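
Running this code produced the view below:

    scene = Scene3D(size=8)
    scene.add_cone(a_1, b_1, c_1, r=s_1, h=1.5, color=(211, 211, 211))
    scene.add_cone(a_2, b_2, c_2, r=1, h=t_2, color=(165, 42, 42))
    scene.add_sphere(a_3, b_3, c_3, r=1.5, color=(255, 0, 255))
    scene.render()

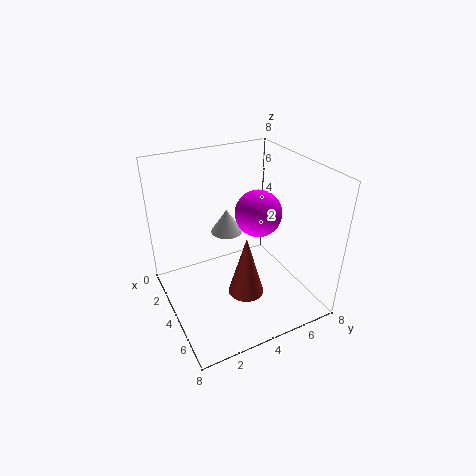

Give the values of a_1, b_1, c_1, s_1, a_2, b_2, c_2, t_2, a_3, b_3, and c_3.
a_1 = 1.5
b_1 = 4.5
c_1 = 3
s_1 = 1
a_2 = 5
b_2 = 4
c_2 = 1
t_2 = 3.5
a_3 = 2
b_3 = 6.5
c_3 = 4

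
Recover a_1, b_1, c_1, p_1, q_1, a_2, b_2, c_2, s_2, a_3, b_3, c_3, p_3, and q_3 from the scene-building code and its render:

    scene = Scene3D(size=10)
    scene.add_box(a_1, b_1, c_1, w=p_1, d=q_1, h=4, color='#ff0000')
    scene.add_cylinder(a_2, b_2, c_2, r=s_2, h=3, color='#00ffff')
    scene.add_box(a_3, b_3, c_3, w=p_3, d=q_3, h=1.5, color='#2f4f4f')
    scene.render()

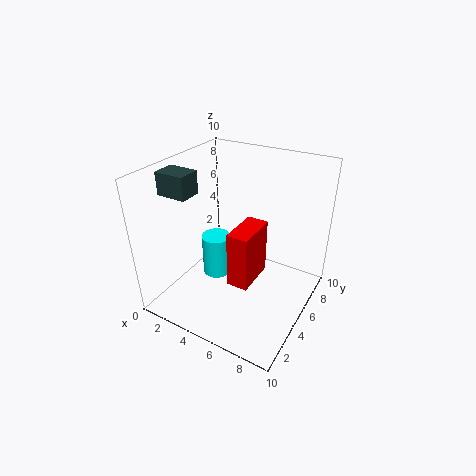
a_1 = 5
b_1 = 3.5
c_1 = 2
p_1 = 1.5
q_1 = 3
a_2 = 3.5
b_2 = 4.5
c_2 = 2
s_2 = 1
a_3 = 1
b_3 = 2
c_3 = 8.5
p_3 = 2
q_3 = 1.5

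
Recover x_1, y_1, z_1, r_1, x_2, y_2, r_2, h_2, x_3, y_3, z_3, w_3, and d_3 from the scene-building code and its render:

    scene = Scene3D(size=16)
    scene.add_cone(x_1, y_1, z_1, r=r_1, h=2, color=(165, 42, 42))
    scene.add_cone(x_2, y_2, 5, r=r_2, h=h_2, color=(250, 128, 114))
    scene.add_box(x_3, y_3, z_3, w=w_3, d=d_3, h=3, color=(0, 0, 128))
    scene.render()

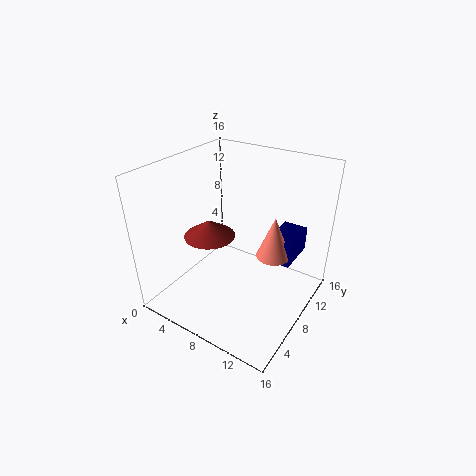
x_1 = 4
y_1 = 8
z_1 = 7
r_1 = 3
x_2 = 11
y_2 = 11
r_2 = 2
h_2 = 5
x_3 = 10
y_3 = 11
z_3 = 4
w_3 = 3
d_3 = 5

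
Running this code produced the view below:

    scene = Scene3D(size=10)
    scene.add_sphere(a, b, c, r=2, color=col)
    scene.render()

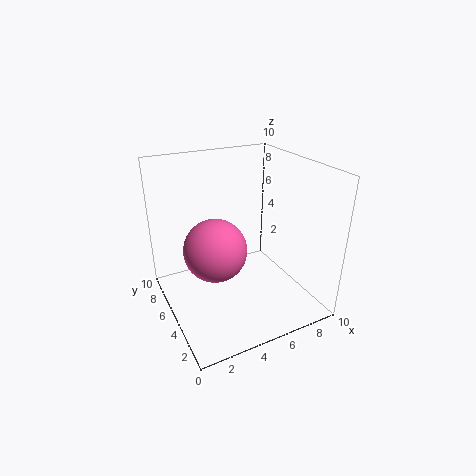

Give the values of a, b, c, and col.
a = 2.75, b = 3.75, c = 5.25, col = 'hotpink'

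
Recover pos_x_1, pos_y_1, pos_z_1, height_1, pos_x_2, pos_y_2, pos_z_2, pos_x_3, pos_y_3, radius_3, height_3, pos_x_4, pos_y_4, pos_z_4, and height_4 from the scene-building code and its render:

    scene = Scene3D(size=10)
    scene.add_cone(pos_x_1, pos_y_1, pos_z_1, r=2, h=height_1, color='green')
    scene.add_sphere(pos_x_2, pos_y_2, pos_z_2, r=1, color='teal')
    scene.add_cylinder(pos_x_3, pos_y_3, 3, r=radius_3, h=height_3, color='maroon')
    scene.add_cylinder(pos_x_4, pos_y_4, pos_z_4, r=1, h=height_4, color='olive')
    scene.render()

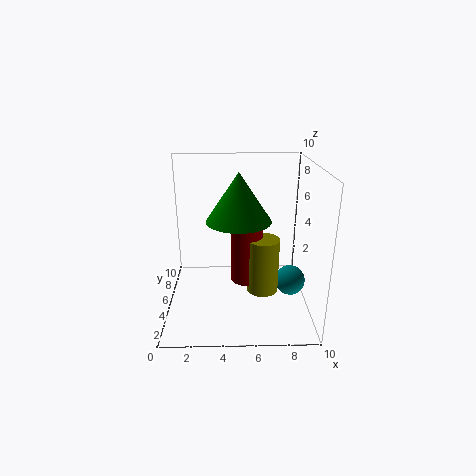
pos_x_1 = 5
pos_y_1 = 3
pos_z_1 = 7
height_1 = 3
pos_x_2 = 8.5
pos_y_2 = 3.5
pos_z_2 = 2.5
pos_x_3 = 5.5
pos_y_3 = 3
radius_3 = 1
height_3 = 4.5
pos_x_4 = 6.5
pos_y_4 = 2.5
pos_z_4 = 2.5
height_4 = 3.5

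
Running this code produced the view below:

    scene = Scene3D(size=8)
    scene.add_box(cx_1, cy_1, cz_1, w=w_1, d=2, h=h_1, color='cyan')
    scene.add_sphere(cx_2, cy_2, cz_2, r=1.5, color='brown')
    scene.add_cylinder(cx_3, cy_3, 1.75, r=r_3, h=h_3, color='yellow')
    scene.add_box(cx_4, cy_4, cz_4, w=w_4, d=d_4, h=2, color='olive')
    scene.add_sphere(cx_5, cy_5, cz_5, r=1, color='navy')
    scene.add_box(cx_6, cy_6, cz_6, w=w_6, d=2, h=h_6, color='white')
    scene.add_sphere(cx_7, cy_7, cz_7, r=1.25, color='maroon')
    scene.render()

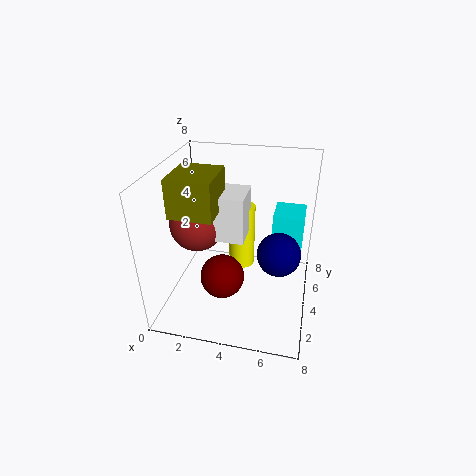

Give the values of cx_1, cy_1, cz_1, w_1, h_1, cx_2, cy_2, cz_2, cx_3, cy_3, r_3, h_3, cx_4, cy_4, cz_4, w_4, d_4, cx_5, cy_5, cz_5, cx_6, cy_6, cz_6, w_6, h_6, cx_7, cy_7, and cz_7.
cx_1 = 5.75, cy_1 = 5, cz_1 = 3, w_1 = 1.75, h_1 = 2, cx_2 = 1.75, cy_2 = 3.75, cz_2 = 4.75, cx_3 = 4, cy_3 = 5, r_3 = 0.75, h_3 = 3.75, cx_4 = 1, cy_4 = 1.75, cz_4 = 6, w_4 = 2.25, d_4 = 2.5, cx_5 = 6.5, cy_5 = 1.5, cz_5 = 5, cx_6 = 2.75, cy_6 = 3, cz_6 = 4.25, w_6 = 1.75, h_6 = 2.5, cx_7 = 3.25, cy_7 = 3.25, cz_7 = 1.75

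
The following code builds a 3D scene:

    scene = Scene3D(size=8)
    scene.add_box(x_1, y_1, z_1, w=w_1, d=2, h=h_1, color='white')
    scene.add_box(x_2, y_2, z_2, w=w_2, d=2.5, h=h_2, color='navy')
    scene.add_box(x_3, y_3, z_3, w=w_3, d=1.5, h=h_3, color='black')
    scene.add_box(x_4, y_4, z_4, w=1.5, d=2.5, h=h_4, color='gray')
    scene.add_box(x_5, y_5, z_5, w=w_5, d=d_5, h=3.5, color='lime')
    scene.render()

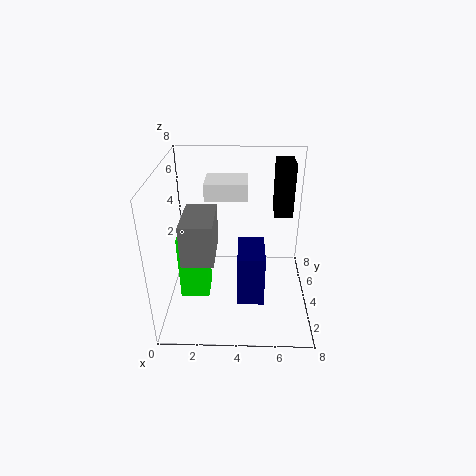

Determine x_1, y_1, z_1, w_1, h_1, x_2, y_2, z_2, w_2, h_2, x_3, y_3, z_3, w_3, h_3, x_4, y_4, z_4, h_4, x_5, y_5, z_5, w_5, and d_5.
x_1 = 2; y_1 = 5.5; z_1 = 5.5; w_1 = 2.5; h_1 = 1; x_2 = 4; y_2 = 2.5; z_2 = 0.5; w_2 = 1.5; h_2 = 3; x_3 = 6; y_3 = 4.5; z_3 = 5; w_3 = 1; h_3 = 3; x_4 = 1.5; y_4 = 0.5; z_4 = 4.5; h_4 = 2; x_5 = 1; y_5 = 2; z_5 = 1.5; w_5 = 1.5; d_5 = 1.5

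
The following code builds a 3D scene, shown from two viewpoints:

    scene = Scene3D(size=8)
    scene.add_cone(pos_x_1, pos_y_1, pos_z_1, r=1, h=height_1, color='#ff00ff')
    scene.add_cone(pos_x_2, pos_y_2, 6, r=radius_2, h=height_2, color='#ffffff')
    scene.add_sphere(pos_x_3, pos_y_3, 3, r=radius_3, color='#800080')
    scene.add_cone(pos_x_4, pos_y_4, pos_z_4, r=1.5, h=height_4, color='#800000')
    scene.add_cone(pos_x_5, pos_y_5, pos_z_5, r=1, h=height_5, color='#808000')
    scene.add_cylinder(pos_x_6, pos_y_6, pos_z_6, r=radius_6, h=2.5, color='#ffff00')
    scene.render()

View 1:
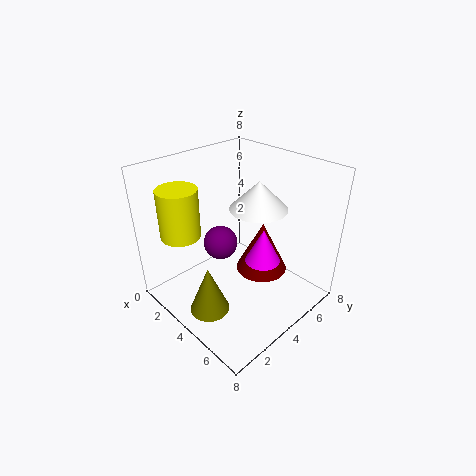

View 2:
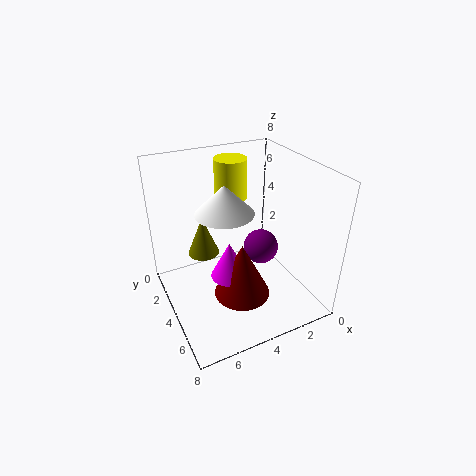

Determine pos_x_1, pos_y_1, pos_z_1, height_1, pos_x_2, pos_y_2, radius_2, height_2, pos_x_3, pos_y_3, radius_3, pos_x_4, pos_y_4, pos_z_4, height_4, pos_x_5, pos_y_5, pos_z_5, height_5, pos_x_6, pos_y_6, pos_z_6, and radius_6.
pos_x_1 = 5; pos_y_1 = 5; pos_z_1 = 2.5; height_1 = 2; pos_x_2 = 5; pos_y_2 = 4.5; radius_2 = 1.5; height_2 = 1.5; pos_x_3 = 2.5; pos_y_3 = 4; radius_3 = 1; pos_x_4 = 4.5; pos_y_4 = 5.5; pos_z_4 = 1.5; height_4 = 3; pos_x_5 = 5; pos_y_5 = 1; pos_z_5 = 1.5; height_5 = 2.5; pos_x_6 = 3; pos_y_6 = 1; pos_z_6 = 5; radius_6 = 1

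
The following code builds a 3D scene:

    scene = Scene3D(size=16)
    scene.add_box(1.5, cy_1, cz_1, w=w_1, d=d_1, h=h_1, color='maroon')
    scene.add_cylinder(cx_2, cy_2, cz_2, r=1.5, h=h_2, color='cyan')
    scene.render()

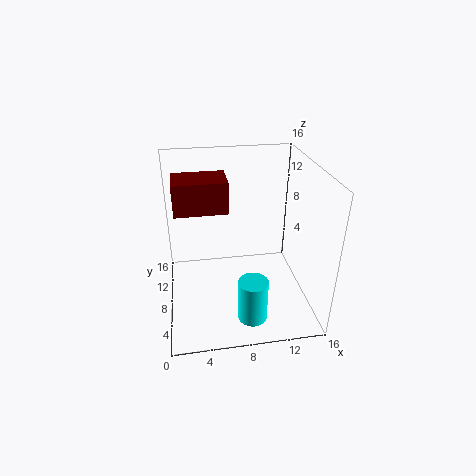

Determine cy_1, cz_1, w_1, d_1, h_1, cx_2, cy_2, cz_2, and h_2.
cy_1 = 4
cz_1 = 13
w_1 = 5
d_1 = 3.5
h_1 = 3
cx_2 = 8.5
cy_2 = 2
cz_2 = 2
h_2 = 4.5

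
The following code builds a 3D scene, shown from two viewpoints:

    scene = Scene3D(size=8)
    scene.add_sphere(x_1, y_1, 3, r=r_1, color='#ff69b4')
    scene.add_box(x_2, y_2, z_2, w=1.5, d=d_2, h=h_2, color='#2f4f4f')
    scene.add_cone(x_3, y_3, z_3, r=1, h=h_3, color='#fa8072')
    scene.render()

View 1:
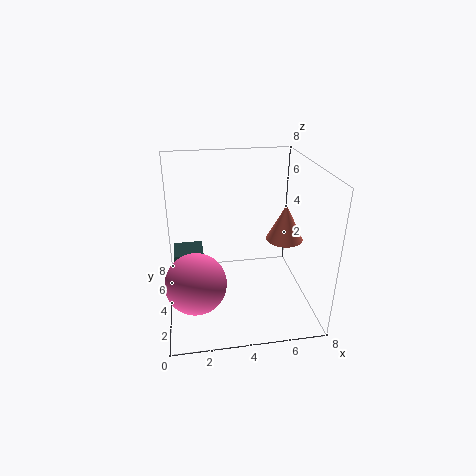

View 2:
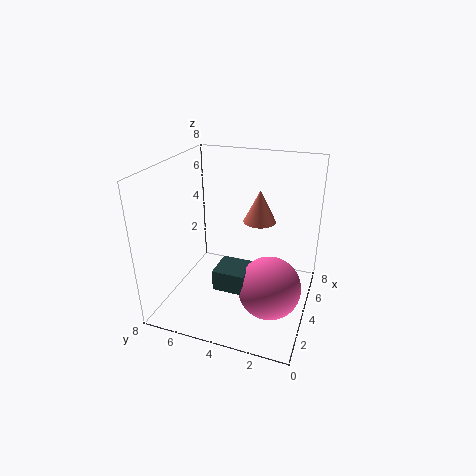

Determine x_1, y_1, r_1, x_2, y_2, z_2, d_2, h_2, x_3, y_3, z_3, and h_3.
x_1 = 1.5; y_1 = 1.5; r_1 = 1.5; x_2 = 0.5; y_2 = 2.5; z_2 = 3; d_2 = 1.5; h_2 = 1; x_3 = 6.5; y_3 = 3.5; z_3 = 4; h_3 = 2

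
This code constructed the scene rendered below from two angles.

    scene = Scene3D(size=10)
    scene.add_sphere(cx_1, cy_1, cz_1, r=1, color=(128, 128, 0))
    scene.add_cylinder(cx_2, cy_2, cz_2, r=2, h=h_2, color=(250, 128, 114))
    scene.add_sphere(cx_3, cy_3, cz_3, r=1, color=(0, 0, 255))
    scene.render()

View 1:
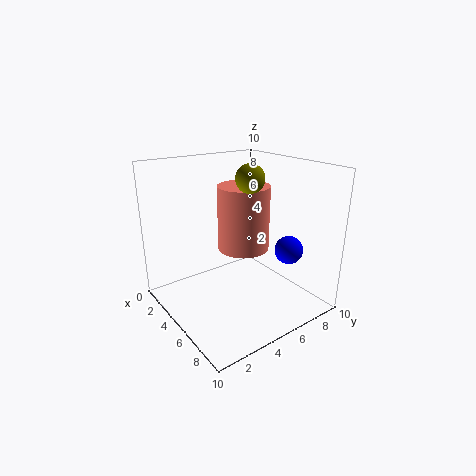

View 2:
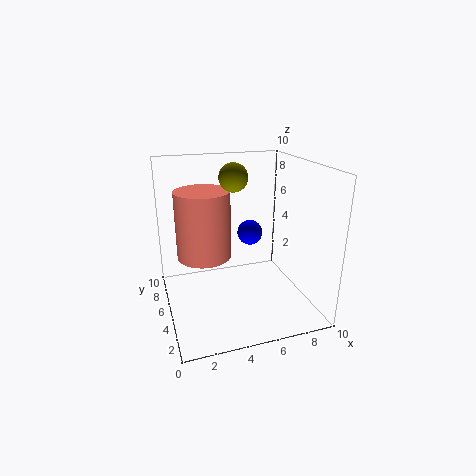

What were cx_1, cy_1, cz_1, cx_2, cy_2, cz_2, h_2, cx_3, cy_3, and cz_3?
cx_1 = 5; cy_1 = 6; cz_1 = 9; cx_2 = 3; cy_2 = 7; cz_2 = 3; h_2 = 5; cx_3 = 7; cy_3 = 8; cz_3 = 4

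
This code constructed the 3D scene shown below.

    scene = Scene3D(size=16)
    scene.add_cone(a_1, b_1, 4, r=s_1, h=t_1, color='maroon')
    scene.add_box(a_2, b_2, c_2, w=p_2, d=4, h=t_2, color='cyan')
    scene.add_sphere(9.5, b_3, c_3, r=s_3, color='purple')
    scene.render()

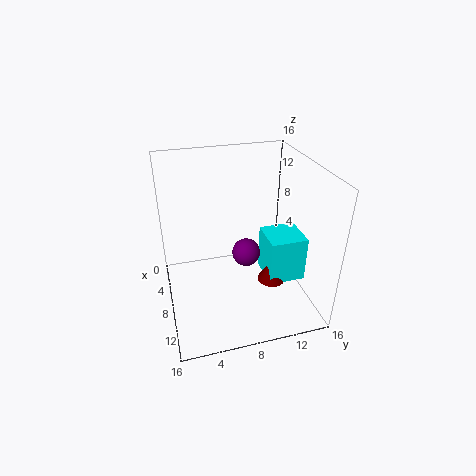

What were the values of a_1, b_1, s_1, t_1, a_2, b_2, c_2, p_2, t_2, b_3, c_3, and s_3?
a_1 = 11
b_1 = 11
s_1 = 1.5
t_1 = 2.5
a_2 = 8
b_2 = 10.5
c_2 = 4
p_2 = 4
t_2 = 5
b_3 = 8.5
c_3 = 7
s_3 = 1.5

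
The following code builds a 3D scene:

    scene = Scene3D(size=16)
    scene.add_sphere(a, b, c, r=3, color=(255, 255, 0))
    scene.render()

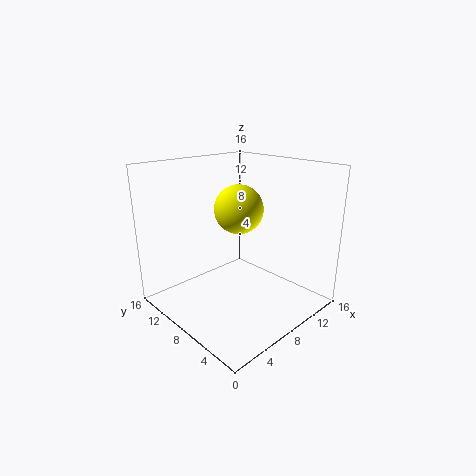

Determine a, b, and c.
a = 11; b = 11; c = 10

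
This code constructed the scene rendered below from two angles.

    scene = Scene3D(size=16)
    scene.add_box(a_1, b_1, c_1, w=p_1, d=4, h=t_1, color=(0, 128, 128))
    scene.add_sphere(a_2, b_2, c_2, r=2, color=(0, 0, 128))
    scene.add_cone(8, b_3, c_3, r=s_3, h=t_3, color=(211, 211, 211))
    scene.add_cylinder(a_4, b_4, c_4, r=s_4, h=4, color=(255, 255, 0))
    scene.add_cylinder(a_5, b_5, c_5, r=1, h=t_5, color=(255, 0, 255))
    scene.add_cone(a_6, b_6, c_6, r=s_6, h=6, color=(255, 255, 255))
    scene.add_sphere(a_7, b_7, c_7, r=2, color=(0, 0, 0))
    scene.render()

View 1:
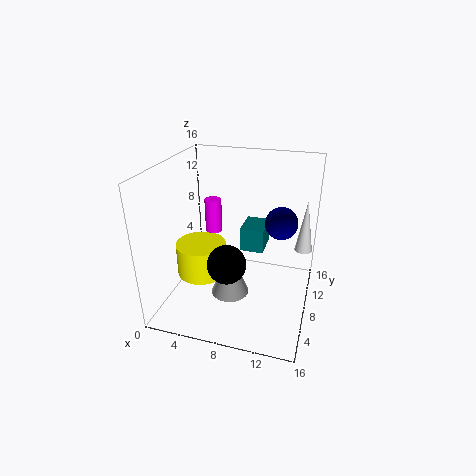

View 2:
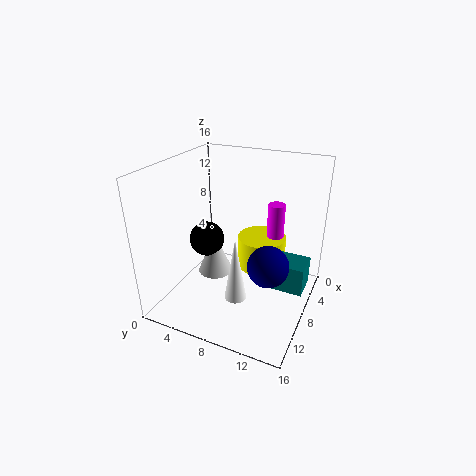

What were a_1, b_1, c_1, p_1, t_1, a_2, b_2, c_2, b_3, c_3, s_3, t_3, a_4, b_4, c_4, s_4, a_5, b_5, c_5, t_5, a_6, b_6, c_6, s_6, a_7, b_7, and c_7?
a_1 = 7, b_1 = 12, c_1 = 4, p_1 = 3, t_1 = 3, a_2 = 12, b_2 = 13, c_2 = 8, b_3 = 5, c_3 = 3, s_3 = 2, t_3 = 5, a_4 = 3, b_4 = 9, c_4 = 2, s_4 = 3, a_5 = 4, b_5 = 11, c_5 = 7, t_5 = 4, a_6 = 15, b_6 = 11, c_6 = 6, s_6 = 1, a_7 = 8, b_7 = 4, c_7 = 7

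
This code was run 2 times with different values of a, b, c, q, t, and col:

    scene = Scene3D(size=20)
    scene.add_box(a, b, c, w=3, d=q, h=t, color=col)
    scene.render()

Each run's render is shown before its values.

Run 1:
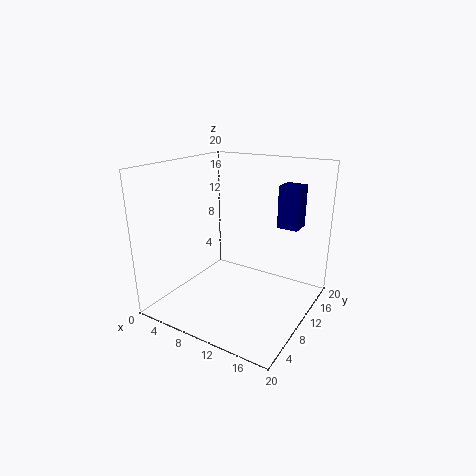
a = 14, b = 14, c = 11, q = 3, t = 6, col = 'navy'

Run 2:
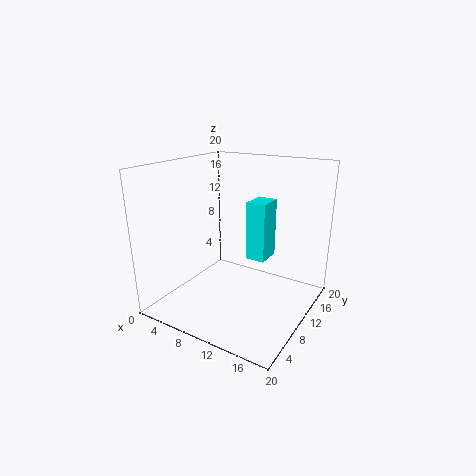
a = 9, b = 14, c = 5, q = 4, t = 9, col = 'cyan'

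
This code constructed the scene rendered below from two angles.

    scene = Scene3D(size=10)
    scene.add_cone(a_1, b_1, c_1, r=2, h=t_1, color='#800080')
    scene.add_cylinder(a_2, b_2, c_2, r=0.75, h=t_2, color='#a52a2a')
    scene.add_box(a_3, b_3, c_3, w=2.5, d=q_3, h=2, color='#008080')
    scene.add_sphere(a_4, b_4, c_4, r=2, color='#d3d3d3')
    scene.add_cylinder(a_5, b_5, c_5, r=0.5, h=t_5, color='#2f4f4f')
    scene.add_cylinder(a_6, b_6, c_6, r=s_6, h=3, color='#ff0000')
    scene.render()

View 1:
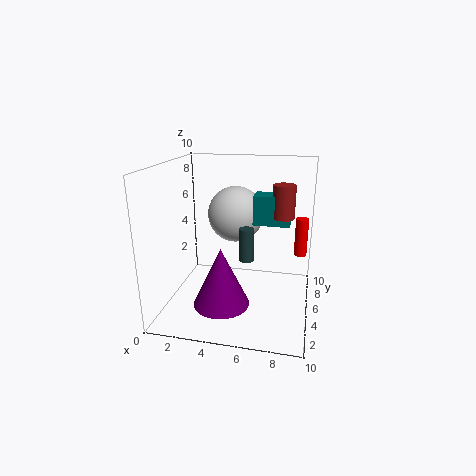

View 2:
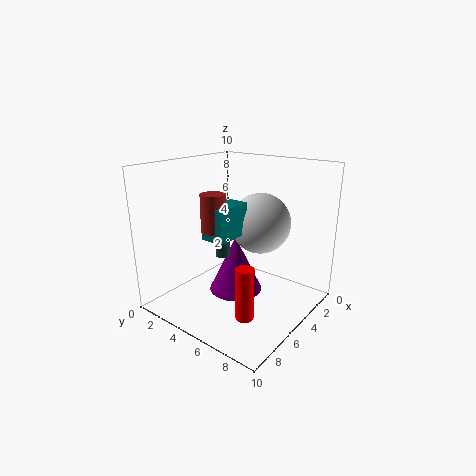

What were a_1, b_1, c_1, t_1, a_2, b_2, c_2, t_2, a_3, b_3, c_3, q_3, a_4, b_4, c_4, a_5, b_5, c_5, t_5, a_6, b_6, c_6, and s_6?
a_1 = 4; b_1 = 4; c_1 = 0.25; t_1 = 4.25; a_2 = 8; b_2 = 5.5; c_2 = 6.5; t_2 = 2.25; a_3 = 6; b_3 = 5; c_3 = 6; q_3 = 1.5; a_4 = 4.5; b_4 = 6.5; c_4 = 6.25; a_5 = 5.75; b_5 = 4.25; c_5 = 3.75; t_5 = 2.25; a_6 = 9.25; b_6 = 8.75; c_6 = 2.5; s_6 = 0.5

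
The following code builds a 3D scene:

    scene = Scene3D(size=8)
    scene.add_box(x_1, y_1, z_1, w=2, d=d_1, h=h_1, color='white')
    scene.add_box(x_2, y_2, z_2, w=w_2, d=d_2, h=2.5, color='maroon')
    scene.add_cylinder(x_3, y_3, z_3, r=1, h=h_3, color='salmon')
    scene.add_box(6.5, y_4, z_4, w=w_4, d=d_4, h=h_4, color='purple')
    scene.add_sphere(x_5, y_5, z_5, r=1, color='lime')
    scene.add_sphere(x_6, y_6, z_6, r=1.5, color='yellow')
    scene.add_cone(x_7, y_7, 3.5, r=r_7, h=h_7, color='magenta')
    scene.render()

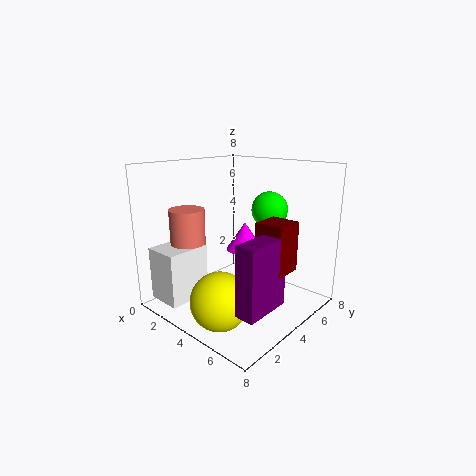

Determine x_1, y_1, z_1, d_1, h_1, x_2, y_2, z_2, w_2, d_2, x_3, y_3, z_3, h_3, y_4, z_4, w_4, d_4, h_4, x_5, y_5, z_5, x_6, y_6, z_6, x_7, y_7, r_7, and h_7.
x_1 = 0.5; y_1 = 0.5; z_1 = 0.5; d_1 = 2.5; h_1 = 3; x_2 = 6; y_2 = 3; z_2 = 3; w_2 = 1.5; d_2 = 1.5; x_3 = 1.5; y_3 = 2.5; z_3 = 3; h_3 = 2.5; y_4 = 1; z_4 = 1.5; w_4 = 1; d_4 = 2.5; h_4 = 3.5; x_5 = 5; y_5 = 5.5; z_5 = 5.5; x_6 = 5; y_6 = 1.5; z_6 = 1.5; x_7 = 4.5; y_7 = 4; r_7 = 1; h_7 = 1.5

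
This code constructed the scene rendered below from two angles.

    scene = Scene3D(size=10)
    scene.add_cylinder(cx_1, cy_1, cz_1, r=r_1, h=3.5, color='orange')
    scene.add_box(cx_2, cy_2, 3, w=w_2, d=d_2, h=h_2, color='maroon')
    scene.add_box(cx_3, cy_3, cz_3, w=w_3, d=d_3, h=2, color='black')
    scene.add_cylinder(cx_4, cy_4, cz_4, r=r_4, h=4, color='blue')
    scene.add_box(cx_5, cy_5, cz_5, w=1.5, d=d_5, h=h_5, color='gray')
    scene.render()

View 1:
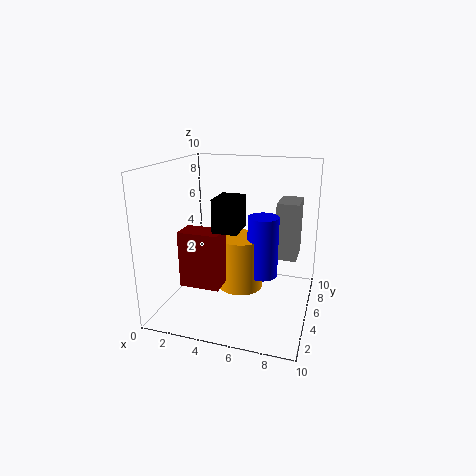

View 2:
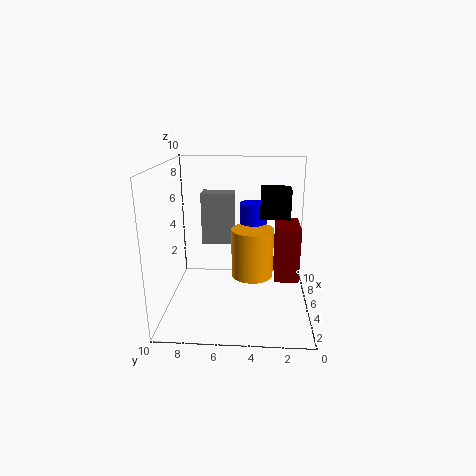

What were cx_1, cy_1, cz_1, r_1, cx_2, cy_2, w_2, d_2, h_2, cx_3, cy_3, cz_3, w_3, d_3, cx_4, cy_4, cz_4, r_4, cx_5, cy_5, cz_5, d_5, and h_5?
cx_1 = 5.5, cy_1 = 4, cz_1 = 2, r_1 = 1.5, cx_2 = 2.5, cy_2 = 1, w_2 = 2.5, d_2 = 1.5, h_2 = 3.5, cx_3 = 4.5, cy_3 = 1.5, cz_3 = 6.5, w_3 = 1.5, d_3 = 2, cx_4 = 7, cy_4 = 4, cz_4 = 3, r_4 = 1, cx_5 = 7.5, cy_5 = 5.5, cz_5 = 3.5, d_5 = 2.5, h_5 = 4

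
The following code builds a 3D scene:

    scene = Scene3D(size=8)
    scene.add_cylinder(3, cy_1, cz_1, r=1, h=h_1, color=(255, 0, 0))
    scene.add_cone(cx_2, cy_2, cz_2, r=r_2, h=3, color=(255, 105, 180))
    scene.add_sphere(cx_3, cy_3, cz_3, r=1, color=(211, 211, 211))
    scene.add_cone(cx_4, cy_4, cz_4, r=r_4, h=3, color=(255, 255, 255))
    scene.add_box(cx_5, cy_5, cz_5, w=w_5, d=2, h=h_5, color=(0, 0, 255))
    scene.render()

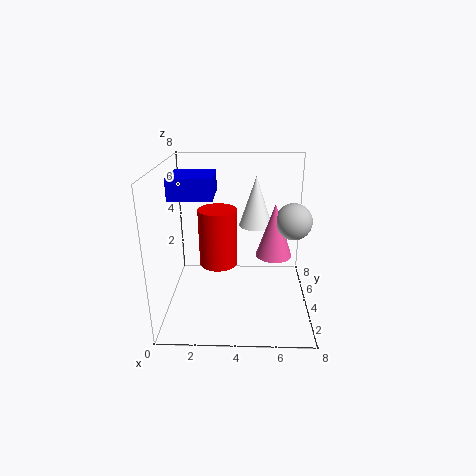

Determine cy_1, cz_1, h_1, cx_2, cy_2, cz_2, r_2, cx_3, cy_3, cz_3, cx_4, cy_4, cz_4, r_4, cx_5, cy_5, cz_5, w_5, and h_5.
cy_1 = 3; cz_1 = 3; h_1 = 3; cx_2 = 6; cy_2 = 4; cz_2 = 3; r_2 = 1; cx_3 = 7; cy_3 = 4; cz_3 = 5; cx_4 = 5; cy_4 = 6; cz_4 = 4; r_4 = 1; cx_5 = 1; cy_5 = 1; cz_5 = 7; w_5 = 2; h_5 = 1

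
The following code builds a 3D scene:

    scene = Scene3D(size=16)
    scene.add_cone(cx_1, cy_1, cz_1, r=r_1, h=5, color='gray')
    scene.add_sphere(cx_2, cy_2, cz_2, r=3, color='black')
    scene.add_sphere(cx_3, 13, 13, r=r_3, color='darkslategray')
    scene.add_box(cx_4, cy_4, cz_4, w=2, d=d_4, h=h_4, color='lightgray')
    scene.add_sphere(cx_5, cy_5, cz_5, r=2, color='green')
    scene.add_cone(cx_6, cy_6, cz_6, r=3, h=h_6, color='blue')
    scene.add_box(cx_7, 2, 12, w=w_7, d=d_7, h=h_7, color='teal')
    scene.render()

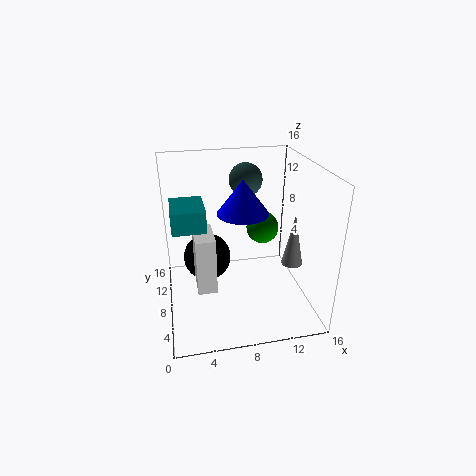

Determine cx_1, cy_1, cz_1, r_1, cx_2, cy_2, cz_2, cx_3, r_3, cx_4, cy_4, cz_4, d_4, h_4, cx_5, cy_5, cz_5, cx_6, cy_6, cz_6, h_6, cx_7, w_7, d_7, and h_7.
cx_1 = 12, cy_1 = 2, cz_1 = 8, r_1 = 1, cx_2 = 5, cy_2 = 13, cz_2 = 3, cx_3 = 10, r_3 = 2, cx_4 = 3, cy_4 = 4, cz_4 = 4, d_4 = 4, h_4 = 6, cx_5 = 12, cy_5 = 12, cz_5 = 7, cx_6 = 9, cy_6 = 10, cz_6 = 10, h_6 = 4, cx_7 = 1, w_7 = 3, d_7 = 4, h_7 = 2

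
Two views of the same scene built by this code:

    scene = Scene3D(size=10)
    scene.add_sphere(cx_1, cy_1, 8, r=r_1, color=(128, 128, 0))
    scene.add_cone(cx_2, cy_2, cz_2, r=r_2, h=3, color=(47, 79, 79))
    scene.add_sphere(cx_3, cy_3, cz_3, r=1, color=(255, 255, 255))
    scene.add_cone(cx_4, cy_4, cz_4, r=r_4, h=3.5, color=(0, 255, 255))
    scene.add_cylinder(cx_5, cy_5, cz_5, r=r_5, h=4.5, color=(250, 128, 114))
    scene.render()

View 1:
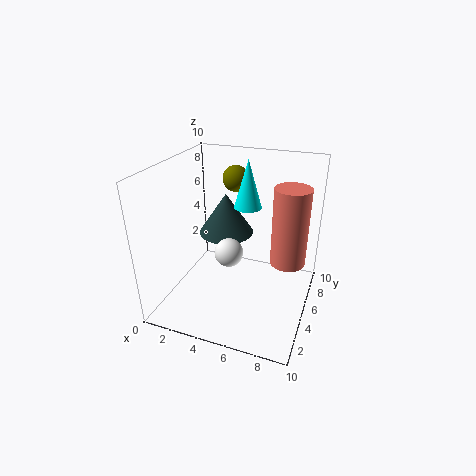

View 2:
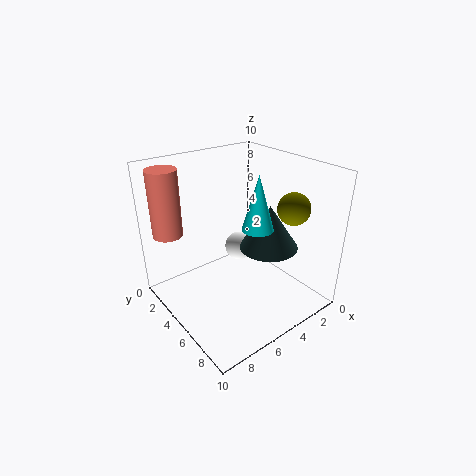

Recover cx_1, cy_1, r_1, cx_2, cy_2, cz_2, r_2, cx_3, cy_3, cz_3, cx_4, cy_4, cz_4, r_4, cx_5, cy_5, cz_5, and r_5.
cx_1 = 3.5, cy_1 = 8.5, r_1 = 1, cx_2 = 3.5, cy_2 = 6.5, cz_2 = 4.5, r_2 = 2, cx_3 = 4.5, cy_3 = 4.5, cz_3 = 4, cx_4 = 5, cy_4 = 7, cz_4 = 6.5, r_4 = 1, cx_5 = 9, cy_5 = 2.5, cz_5 = 5.5, r_5 = 1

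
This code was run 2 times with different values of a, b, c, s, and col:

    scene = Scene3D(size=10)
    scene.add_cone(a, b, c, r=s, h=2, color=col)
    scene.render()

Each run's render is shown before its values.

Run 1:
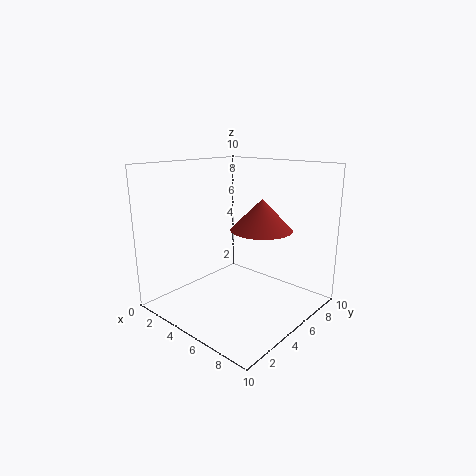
a = 7
b = 5
c = 6
s = 2
col = 'brown'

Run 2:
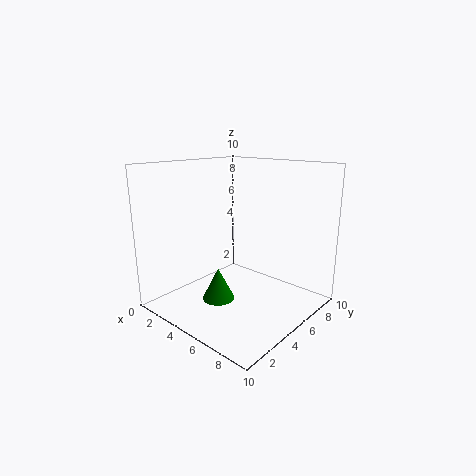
a = 6
b = 2
c = 2
s = 1
col = 'green'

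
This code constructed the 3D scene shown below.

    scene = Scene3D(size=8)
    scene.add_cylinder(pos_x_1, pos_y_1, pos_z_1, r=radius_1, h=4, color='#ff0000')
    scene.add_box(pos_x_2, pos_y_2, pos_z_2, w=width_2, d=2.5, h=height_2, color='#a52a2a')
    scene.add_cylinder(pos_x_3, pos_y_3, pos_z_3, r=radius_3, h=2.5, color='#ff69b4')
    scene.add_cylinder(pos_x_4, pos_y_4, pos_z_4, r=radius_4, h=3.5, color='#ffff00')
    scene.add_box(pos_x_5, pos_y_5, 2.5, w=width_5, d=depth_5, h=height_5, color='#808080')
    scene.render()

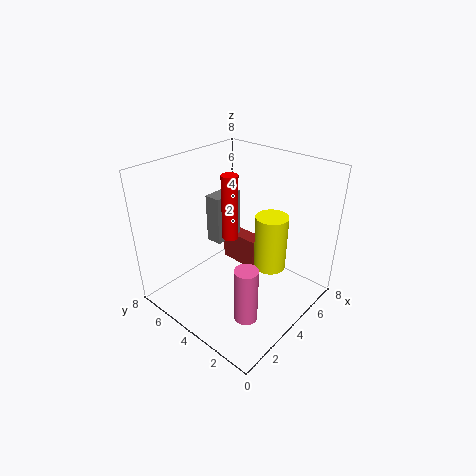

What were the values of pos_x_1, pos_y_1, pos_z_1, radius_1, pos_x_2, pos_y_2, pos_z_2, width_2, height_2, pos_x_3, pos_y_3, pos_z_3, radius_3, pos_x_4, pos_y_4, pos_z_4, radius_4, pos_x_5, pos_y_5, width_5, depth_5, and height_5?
pos_x_1 = 5; pos_y_1 = 5.5; pos_z_1 = 3; radius_1 = 0.5; pos_x_2 = 6; pos_y_2 = 4.5; pos_z_2 = 0.5; width_2 = 1; height_2 = 2; pos_x_3 = 0.5; pos_y_3 = 0.5; pos_z_3 = 3; radius_3 = 0.5; pos_x_4 = 6.5; pos_y_4 = 3.5; pos_z_4 = 1; radius_4 = 1; pos_x_5 = 4.5; pos_y_5 = 6; width_5 = 2; depth_5 = 1; height_5 = 3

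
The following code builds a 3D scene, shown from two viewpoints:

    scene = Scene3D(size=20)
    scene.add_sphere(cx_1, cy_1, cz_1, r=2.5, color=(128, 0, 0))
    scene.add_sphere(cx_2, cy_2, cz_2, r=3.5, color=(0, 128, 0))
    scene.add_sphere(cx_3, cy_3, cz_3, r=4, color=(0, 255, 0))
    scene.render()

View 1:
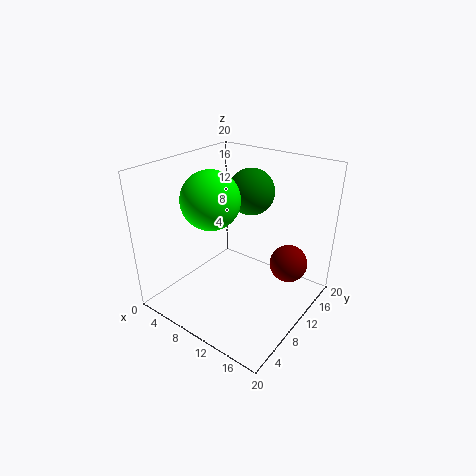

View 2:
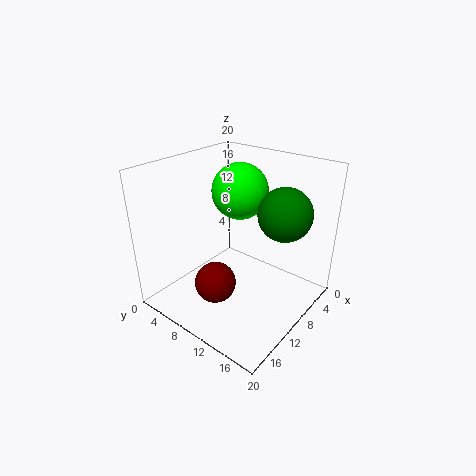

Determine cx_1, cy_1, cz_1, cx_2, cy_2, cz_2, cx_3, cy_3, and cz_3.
cx_1 = 17; cy_1 = 12; cz_1 = 7.5; cx_2 = 8; cy_2 = 16; cz_2 = 14.5; cx_3 = 7; cy_3 = 8; cz_3 = 15.5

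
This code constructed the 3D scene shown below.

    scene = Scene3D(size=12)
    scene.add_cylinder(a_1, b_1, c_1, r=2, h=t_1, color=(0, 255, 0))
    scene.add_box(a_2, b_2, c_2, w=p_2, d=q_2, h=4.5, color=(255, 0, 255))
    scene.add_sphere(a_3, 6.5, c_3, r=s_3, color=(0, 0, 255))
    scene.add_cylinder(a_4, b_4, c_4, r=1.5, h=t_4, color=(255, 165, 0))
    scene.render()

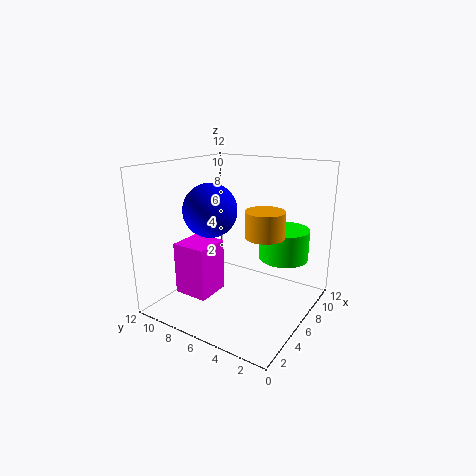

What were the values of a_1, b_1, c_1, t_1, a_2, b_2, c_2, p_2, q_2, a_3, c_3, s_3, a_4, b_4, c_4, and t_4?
a_1 = 7.5
b_1 = 2.5
c_1 = 4.5
t_1 = 2.5
a_2 = 3
b_2 = 7.5
c_2 = 1
p_2 = 3
q_2 = 3
a_3 = 3
c_3 = 9
s_3 = 2
a_4 = 5
b_4 = 3
c_4 = 7
t_4 = 2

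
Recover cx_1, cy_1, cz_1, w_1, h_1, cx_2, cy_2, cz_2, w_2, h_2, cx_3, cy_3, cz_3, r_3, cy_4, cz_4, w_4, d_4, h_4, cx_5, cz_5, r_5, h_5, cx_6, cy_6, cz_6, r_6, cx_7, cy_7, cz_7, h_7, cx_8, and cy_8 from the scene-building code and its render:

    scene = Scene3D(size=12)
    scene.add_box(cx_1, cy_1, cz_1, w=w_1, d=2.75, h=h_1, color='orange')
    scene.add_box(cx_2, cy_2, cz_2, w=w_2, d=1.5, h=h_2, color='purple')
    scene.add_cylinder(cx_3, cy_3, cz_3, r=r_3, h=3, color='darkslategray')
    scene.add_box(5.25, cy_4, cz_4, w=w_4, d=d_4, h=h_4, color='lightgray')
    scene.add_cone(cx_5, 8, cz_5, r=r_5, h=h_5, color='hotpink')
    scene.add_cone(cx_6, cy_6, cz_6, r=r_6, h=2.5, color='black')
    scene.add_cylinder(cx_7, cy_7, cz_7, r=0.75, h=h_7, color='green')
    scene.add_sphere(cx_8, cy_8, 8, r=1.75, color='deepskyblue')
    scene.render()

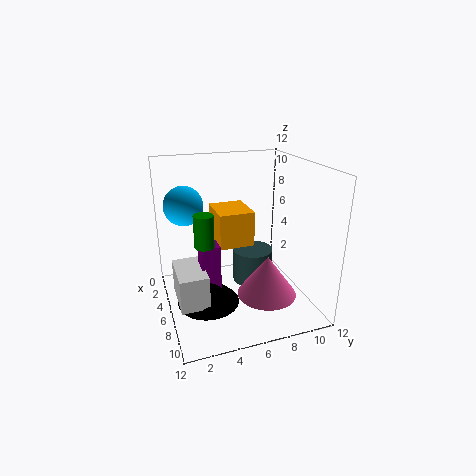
cx_1 = 4.5
cy_1 = 4
cz_1 = 6
w_1 = 3.25
h_1 = 2.75
cx_2 = 6.25
cy_2 = 2.5
cz_2 = 1
w_2 = 1.5
h_2 = 5.25
cx_3 = 5
cy_3 = 7.75
cz_3 = 1.25
r_3 = 1.75
cy_4 = 0.5
cz_4 = 1.75
w_4 = 3.75
d_4 = 2.25
h_4 = 2.75
cx_5 = 7.75
cz_5 = 1.25
r_5 = 2.5
h_5 = 3.5
cx_6 = 7.25
cy_6 = 3
cz_6 = 1.25
r_6 = 2.5
cx_7 = 7.75
cy_7 = 2.75
cz_7 = 6.5
h_7 = 2.5
cx_8 = 2.25
cy_8 = 2.25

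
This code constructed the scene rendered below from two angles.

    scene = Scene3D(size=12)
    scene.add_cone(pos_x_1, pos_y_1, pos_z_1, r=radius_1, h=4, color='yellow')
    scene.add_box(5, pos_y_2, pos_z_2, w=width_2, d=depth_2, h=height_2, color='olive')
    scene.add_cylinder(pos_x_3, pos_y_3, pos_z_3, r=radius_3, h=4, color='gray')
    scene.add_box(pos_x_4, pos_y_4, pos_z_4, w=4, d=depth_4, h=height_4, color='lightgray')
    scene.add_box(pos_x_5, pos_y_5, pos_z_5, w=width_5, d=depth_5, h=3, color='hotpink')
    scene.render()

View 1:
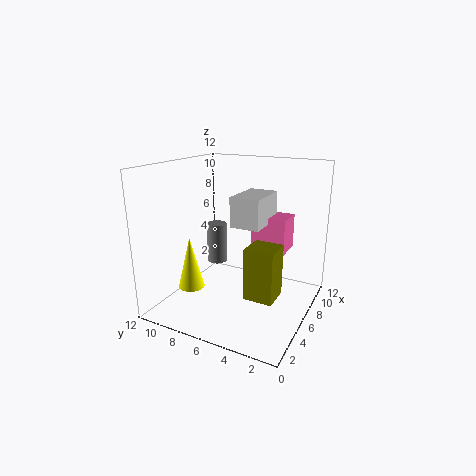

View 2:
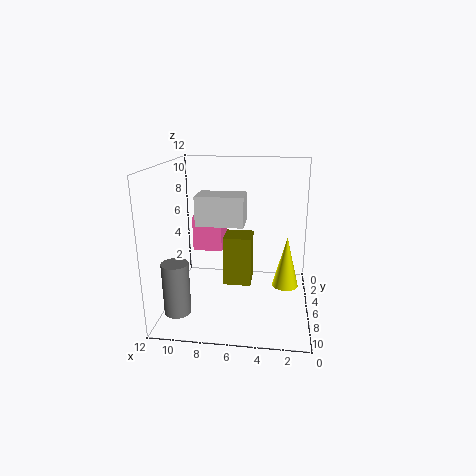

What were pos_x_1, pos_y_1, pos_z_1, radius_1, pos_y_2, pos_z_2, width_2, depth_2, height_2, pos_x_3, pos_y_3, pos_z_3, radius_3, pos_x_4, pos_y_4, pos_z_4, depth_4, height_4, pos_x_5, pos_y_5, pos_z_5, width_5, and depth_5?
pos_x_1 = 2, pos_y_1 = 8, pos_z_1 = 3, radius_1 = 1, pos_y_2 = 2.5, pos_z_2 = 1, width_2 = 2.5, depth_2 = 2.5, height_2 = 4.5, pos_x_3 = 10, pos_y_3 = 10.5, pos_z_3 = 1.5, radius_3 = 1, pos_x_4 = 5.5, pos_y_4 = 4, pos_z_4 = 7, depth_4 = 2.5, height_4 = 2.5, pos_x_5 = 7.5, pos_y_5 = 2.5, pos_z_5 = 4.5, width_5 = 2.5, depth_5 = 3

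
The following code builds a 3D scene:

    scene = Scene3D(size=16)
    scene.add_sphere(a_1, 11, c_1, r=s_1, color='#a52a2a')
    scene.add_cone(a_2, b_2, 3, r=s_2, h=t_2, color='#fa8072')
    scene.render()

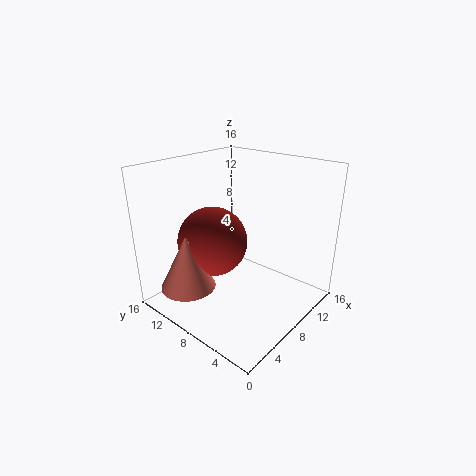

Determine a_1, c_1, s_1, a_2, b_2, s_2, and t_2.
a_1 = 7, c_1 = 7, s_1 = 4, a_2 = 3, b_2 = 11, s_2 = 3, t_2 = 6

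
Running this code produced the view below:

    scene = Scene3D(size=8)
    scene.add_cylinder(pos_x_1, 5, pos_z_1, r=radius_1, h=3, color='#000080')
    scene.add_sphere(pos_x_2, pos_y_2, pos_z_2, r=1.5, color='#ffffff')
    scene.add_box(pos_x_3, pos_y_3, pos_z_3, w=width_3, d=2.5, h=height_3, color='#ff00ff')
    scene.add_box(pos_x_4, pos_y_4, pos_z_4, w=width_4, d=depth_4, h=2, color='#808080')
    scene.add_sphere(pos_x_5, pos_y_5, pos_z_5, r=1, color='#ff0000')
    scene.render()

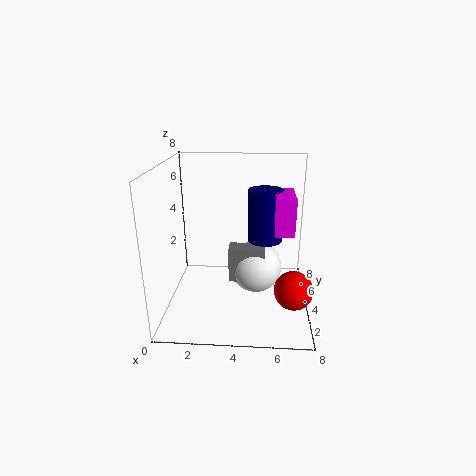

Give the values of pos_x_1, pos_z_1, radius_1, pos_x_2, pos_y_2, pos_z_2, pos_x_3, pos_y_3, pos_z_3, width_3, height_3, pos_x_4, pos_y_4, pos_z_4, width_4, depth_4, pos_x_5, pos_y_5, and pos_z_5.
pos_x_1 = 5.5
pos_z_1 = 3.5
radius_1 = 1
pos_x_2 = 5
pos_y_2 = 4.5
pos_z_2 = 2
pos_x_3 = 6
pos_y_3 = 3
pos_z_3 = 4.5
width_3 = 1
height_3 = 2
pos_x_4 = 3.5
pos_y_4 = 3.5
pos_z_4 = 1.5
width_4 = 2
depth_4 = 1
pos_x_5 = 7
pos_y_5 = 2
pos_z_5 = 2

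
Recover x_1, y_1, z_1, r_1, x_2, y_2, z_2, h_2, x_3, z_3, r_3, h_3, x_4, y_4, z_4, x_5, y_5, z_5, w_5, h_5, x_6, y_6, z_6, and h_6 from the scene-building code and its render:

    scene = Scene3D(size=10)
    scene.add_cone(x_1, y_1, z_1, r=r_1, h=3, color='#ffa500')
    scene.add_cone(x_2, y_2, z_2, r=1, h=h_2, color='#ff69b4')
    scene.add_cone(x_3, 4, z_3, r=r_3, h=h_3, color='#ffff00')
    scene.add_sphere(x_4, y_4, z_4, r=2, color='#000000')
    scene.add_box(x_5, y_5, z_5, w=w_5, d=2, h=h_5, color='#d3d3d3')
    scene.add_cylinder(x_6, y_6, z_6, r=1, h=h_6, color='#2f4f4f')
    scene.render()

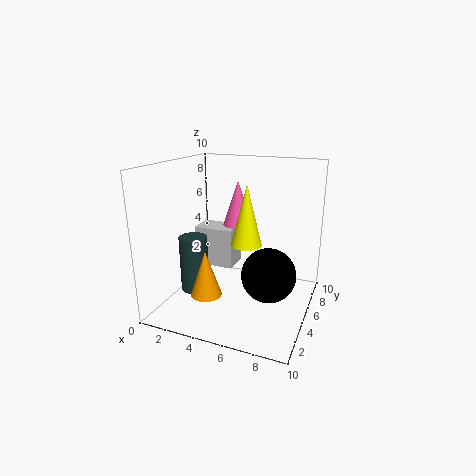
x_1 = 4
y_1 = 2
z_1 = 2
r_1 = 1
x_2 = 5
y_2 = 5
z_2 = 6
h_2 = 3
x_3 = 6
z_3 = 5
r_3 = 1
h_3 = 4
x_4 = 7
y_4 = 6
z_4 = 2
x_5 = 1
y_5 = 6
z_5 = 2
w_5 = 3
h_5 = 3
x_6 = 2
y_6 = 4
z_6 = 1
h_6 = 4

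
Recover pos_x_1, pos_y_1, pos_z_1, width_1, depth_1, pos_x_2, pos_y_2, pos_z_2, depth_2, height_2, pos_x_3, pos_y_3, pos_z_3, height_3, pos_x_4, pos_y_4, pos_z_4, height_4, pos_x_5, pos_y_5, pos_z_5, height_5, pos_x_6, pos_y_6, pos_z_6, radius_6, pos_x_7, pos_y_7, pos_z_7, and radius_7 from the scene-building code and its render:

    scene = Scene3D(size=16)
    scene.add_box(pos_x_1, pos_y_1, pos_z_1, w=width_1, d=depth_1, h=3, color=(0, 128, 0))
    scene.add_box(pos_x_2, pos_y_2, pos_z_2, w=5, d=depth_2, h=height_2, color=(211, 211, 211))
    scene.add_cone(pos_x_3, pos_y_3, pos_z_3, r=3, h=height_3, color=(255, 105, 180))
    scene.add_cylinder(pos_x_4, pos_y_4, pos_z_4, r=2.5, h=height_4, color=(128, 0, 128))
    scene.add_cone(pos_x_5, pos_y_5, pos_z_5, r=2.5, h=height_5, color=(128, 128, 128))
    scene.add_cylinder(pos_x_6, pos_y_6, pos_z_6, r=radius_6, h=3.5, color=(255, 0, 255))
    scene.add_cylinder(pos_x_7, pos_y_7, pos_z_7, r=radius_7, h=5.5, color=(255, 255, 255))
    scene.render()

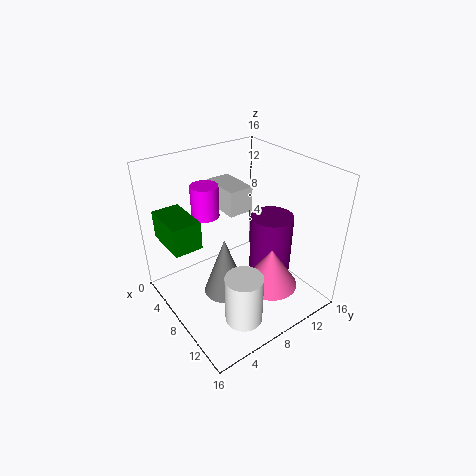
pos_x_1 = 3
pos_y_1 = 0.5
pos_z_1 = 8.5
width_1 = 5
depth_1 = 3
pos_x_2 = 1
pos_y_2 = 8.5
pos_z_2 = 9.5
depth_2 = 3
height_2 = 3
pos_x_3 = 11.5
pos_y_3 = 10
pos_z_3 = 3
height_3 = 4.5
pos_x_4 = 8.5
pos_y_4 = 12.5
pos_z_4 = 2.5
height_4 = 7
pos_x_5 = 7.5
pos_y_5 = 6.5
pos_z_5 = 1
height_5 = 7
pos_x_6 = 5.5
pos_y_6 = 5.5
pos_z_6 = 10.5
radius_6 = 1.5
pos_x_7 = 12.5
pos_y_7 = 5.5
pos_z_7 = 1
radius_7 = 2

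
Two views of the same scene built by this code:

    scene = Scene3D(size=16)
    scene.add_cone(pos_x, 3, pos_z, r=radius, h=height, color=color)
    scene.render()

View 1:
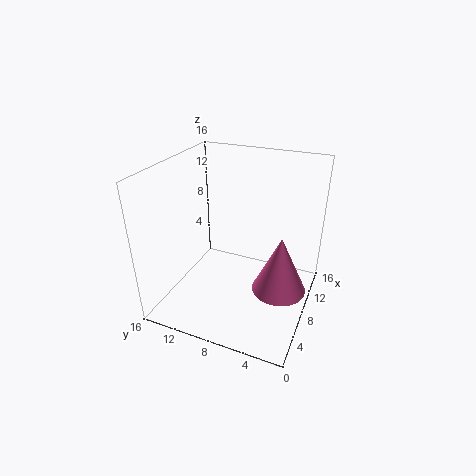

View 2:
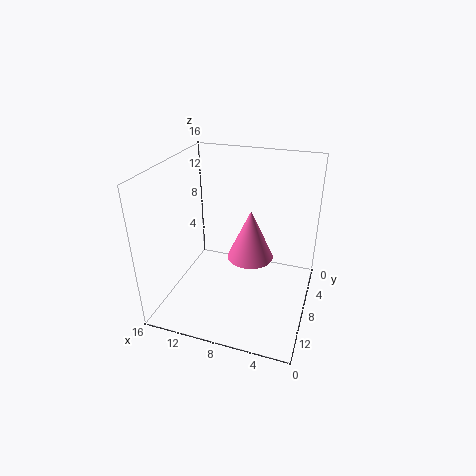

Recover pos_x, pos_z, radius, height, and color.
pos_x = 8, pos_z = 2.5, radius = 3, height = 6.5, color = 'hotpink'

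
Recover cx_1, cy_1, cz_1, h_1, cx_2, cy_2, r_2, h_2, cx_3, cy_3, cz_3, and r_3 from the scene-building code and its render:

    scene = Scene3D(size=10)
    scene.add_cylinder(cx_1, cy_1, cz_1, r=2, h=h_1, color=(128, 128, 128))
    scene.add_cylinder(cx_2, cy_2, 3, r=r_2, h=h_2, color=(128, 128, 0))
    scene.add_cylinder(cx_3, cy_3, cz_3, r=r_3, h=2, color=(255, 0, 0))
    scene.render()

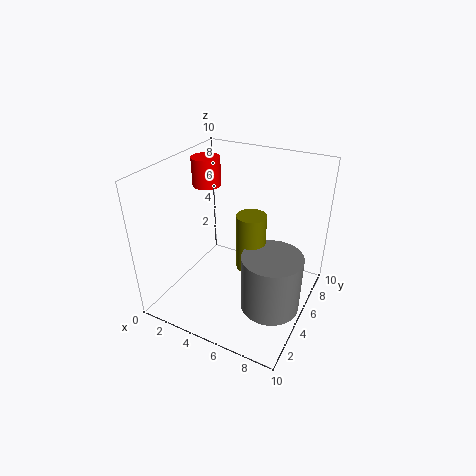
cx_1 = 8
cy_1 = 4
cz_1 = 1
h_1 = 4
cx_2 = 6
cy_2 = 5
r_2 = 1
h_2 = 4
cx_3 = 2
cy_3 = 6
cz_3 = 8
r_3 = 1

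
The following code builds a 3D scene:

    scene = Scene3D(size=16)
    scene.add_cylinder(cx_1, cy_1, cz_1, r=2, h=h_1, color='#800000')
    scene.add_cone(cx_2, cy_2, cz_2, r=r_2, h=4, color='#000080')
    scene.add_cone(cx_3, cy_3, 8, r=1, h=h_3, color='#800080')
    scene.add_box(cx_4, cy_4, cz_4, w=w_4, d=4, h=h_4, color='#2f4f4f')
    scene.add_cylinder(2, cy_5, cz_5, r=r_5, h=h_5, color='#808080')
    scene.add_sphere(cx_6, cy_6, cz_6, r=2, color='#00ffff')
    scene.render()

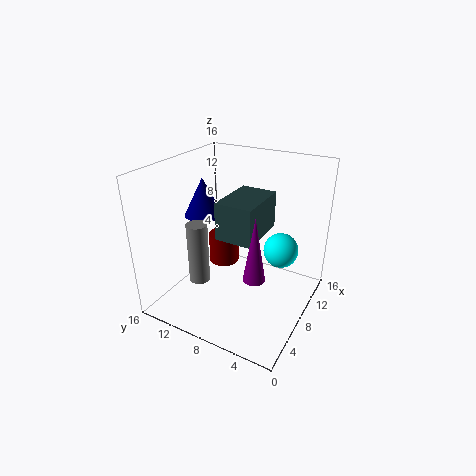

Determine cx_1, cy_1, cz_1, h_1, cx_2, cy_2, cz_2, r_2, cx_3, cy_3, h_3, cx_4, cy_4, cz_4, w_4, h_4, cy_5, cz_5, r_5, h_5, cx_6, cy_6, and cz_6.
cx_1 = 13
cy_1 = 13
cz_1 = 1
h_1 = 4
cx_2 = 6
cy_2 = 11
cz_2 = 11
r_2 = 2
cx_3 = 2
cy_3 = 3
h_3 = 6
cx_4 = 5
cy_4 = 5
cz_4 = 9
w_4 = 6
h_4 = 4
cy_5 = 9
cz_5 = 6
r_5 = 1
h_5 = 6
cx_6 = 11
cy_6 = 4
cz_6 = 6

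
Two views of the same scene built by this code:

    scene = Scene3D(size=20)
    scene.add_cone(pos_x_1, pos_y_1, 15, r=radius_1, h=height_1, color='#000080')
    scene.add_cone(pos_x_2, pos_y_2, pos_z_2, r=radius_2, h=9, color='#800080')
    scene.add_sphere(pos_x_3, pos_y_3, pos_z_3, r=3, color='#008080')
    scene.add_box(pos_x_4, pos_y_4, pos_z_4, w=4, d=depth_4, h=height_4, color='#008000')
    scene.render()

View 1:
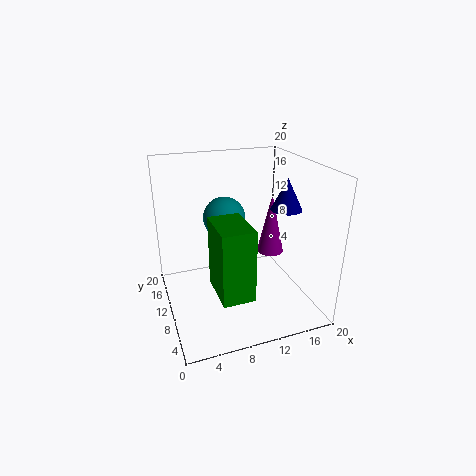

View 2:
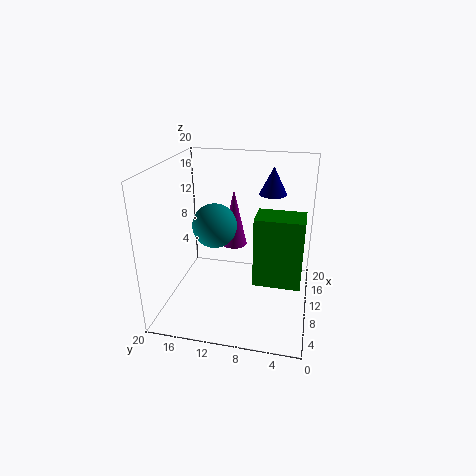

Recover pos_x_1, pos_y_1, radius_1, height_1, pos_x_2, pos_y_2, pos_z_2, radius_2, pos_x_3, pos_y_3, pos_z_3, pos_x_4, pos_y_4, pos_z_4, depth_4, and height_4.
pos_x_1 = 15; pos_y_1 = 6; radius_1 = 2; height_1 = 4; pos_x_2 = 16; pos_y_2 = 12; pos_z_2 = 6; radius_2 = 2; pos_x_3 = 9; pos_y_3 = 13; pos_z_3 = 12; pos_x_4 = 5; pos_y_4 = 1; pos_z_4 = 6; depth_4 = 6; height_4 = 9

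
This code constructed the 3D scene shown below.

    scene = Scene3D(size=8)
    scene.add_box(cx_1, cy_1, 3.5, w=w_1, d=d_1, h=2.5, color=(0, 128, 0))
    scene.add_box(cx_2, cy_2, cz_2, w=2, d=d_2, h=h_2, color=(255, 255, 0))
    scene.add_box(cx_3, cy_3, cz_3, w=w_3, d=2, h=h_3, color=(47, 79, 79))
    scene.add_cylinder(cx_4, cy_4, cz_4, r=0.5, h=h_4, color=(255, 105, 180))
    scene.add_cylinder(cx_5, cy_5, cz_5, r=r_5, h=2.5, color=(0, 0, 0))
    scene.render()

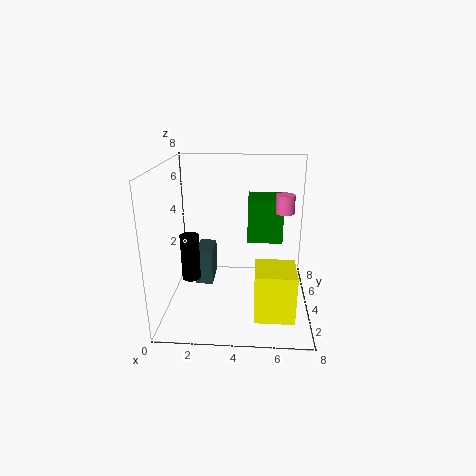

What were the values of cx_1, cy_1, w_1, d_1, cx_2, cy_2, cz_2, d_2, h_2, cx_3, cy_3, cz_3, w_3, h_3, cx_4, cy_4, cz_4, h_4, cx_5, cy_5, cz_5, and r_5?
cx_1 = 4.5; cy_1 = 4.5; w_1 = 2; d_1 = 2; cx_2 = 5; cy_2 = 0.5; cz_2 = 1; d_2 = 2; h_2 = 2.5; cx_3 = 1.5; cy_3 = 4; cz_3 = 1; w_3 = 1; h_3 = 2; cx_4 = 6.5; cy_4 = 4; cz_4 = 5.5; h_4 = 1; cx_5 = 1.5; cy_5 = 3; cz_5 = 2; r_5 = 0.5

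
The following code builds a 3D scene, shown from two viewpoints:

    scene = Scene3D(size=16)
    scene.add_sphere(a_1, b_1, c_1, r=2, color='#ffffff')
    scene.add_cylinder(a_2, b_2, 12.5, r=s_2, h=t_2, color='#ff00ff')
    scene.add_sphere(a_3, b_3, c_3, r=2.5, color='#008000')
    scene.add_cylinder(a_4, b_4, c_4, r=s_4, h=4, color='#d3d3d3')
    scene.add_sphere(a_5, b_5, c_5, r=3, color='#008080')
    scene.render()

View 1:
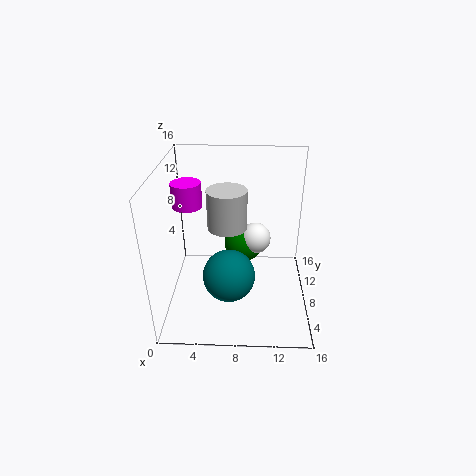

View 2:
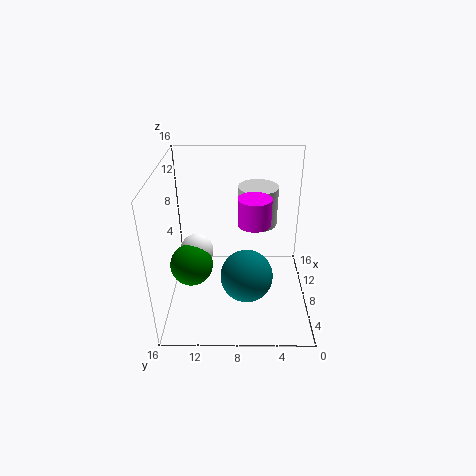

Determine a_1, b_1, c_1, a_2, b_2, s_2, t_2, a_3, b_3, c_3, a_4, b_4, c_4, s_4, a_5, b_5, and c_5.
a_1 = 10, b_1 = 13, c_1 = 5, a_2 = 3, b_2 = 6.5, s_2 = 1.5, t_2 = 2.5, a_3 = 8.5, b_3 = 13.5, c_3 = 4, a_4 = 7, b_4 = 6, c_4 = 10.5, s_4 = 2, a_5 = 7, b_5 = 7, c_5 = 3.5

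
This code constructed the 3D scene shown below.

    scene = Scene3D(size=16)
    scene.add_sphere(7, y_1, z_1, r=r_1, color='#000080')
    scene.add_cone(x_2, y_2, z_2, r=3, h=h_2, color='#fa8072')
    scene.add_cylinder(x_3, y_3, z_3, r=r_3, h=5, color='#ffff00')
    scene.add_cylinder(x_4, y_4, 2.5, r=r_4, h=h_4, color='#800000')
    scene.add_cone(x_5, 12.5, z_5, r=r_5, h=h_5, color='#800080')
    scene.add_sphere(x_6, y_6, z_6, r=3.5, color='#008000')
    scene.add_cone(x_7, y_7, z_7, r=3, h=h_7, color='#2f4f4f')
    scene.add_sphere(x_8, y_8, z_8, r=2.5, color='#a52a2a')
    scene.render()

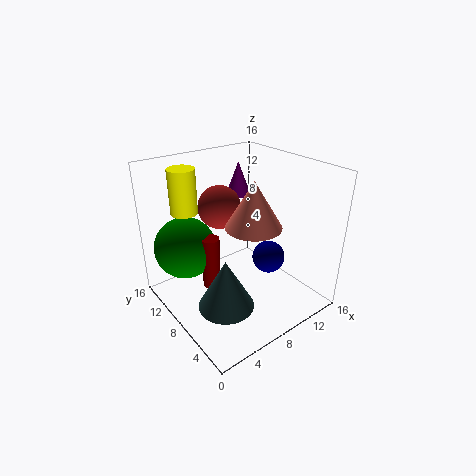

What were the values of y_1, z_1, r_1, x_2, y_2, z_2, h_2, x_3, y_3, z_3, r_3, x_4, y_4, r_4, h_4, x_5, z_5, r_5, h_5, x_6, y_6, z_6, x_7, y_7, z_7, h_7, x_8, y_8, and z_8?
y_1 = 2; z_1 = 9; r_1 = 1.5; x_2 = 8.5; y_2 = 6; z_2 = 10; h_2 = 5; x_3 = 4; y_3 = 12.5; z_3 = 10.5; r_3 = 1.5; x_4 = 5; y_4 = 9; r_4 = 1; h_4 = 6; x_5 = 11.5; z_5 = 11; r_5 = 1.5; h_5 = 4; x_6 = 3.5; y_6 = 12; z_6 = 6.5; x_7 = 4.5; y_7 = 5.5; z_7 = 2; h_7 = 5.5; x_8 = 8; y_8 = 11.5; z_8 = 10.5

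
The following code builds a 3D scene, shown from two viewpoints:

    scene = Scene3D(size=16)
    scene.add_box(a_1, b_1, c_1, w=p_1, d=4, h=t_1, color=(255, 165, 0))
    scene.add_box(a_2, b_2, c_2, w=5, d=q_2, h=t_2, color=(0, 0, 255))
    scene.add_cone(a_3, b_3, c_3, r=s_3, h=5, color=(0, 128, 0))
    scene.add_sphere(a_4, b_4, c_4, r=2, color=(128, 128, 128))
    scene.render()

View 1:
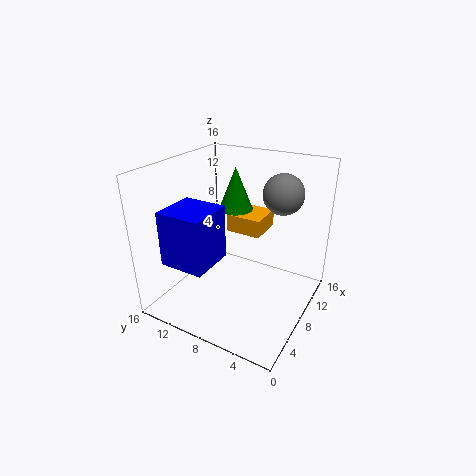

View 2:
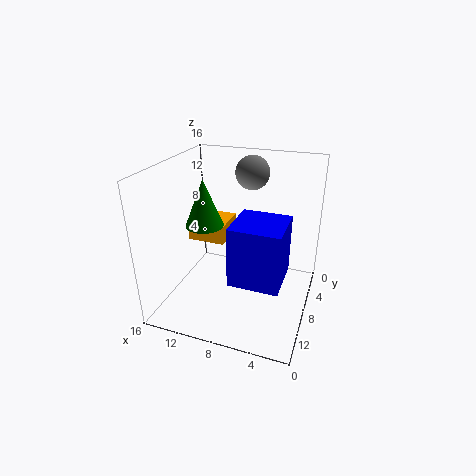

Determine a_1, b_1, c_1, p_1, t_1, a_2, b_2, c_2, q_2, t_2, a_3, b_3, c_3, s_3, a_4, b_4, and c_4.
a_1 = 9
b_1 = 6
c_1 = 8
p_1 = 4
t_1 = 2
a_2 = 2
b_2 = 9
c_2 = 6
q_2 = 5
t_2 = 6
a_3 = 11
b_3 = 10
c_3 = 10
s_3 = 2
a_4 = 8
b_4 = 3
c_4 = 14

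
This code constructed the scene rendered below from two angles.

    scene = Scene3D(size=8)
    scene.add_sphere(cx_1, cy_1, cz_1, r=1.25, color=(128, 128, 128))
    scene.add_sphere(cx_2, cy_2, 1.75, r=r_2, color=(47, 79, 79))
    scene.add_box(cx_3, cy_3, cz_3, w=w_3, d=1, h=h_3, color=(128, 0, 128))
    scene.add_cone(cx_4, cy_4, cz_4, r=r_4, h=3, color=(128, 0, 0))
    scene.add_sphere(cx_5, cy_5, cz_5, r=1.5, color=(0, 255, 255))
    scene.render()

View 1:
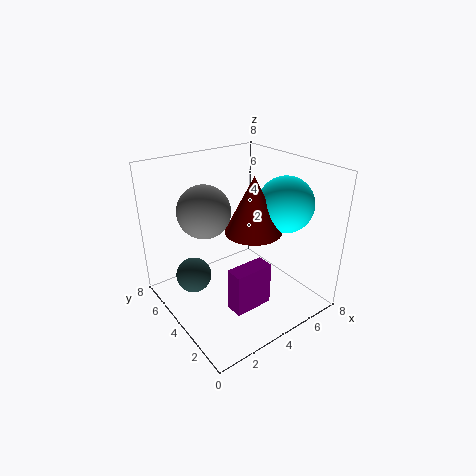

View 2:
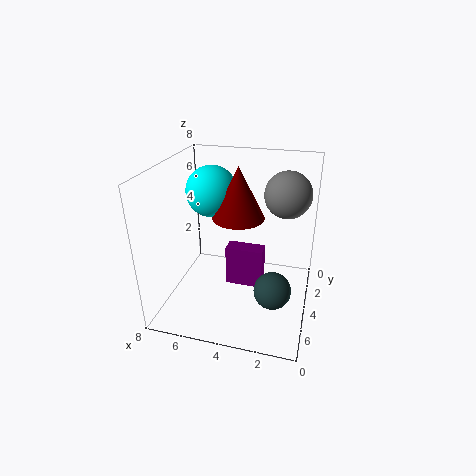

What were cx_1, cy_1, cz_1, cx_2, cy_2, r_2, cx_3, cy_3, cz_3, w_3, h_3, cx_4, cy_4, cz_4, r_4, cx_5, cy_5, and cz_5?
cx_1 = 1.5; cy_1 = 3.25; cz_1 = 6.5; cx_2 = 1.75; cy_2 = 5.25; r_2 = 1; cx_3 = 2.75; cy_3 = 2.25; cz_3 = 0.25; w_3 = 2.25; h_3 = 2.5; cx_4 = 4.25; cy_4 = 3; cz_4 = 4.75; r_4 = 1.5; cx_5 = 6; cy_5 = 2.5; cz_5 = 6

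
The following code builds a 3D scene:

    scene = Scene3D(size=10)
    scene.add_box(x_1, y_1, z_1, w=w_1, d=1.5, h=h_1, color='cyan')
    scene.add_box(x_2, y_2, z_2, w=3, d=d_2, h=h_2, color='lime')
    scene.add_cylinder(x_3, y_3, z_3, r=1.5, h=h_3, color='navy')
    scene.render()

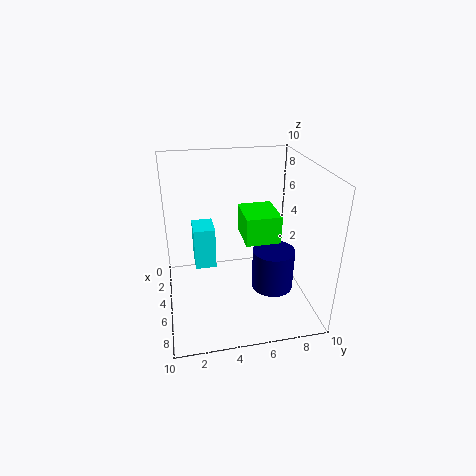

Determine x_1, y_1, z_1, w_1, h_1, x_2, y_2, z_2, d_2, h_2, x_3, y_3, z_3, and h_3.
x_1 = 2.5, y_1 = 2, z_1 = 2.5, w_1 = 2, h_1 = 3, x_2 = 2.5, y_2 = 5.5, z_2 = 4.5, d_2 = 2.5, h_2 = 2, x_3 = 5.5, y_3 = 7.5, z_3 = 1, h_3 = 3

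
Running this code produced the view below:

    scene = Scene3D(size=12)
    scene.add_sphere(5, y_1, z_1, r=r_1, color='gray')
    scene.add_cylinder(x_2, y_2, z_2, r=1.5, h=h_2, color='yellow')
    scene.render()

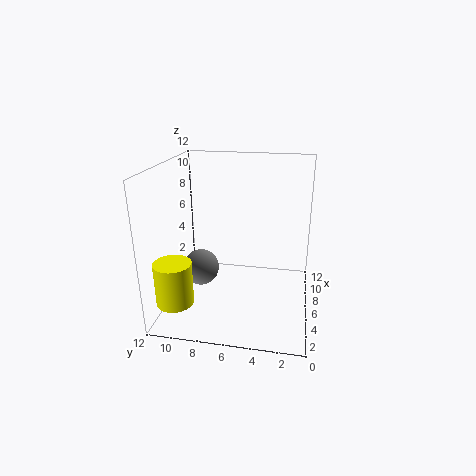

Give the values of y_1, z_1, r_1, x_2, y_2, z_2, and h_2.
y_1 = 9, z_1 = 3.5, r_1 = 1.5, x_2 = 2.5, y_2 = 10.5, z_2 = 1.5, h_2 = 3.5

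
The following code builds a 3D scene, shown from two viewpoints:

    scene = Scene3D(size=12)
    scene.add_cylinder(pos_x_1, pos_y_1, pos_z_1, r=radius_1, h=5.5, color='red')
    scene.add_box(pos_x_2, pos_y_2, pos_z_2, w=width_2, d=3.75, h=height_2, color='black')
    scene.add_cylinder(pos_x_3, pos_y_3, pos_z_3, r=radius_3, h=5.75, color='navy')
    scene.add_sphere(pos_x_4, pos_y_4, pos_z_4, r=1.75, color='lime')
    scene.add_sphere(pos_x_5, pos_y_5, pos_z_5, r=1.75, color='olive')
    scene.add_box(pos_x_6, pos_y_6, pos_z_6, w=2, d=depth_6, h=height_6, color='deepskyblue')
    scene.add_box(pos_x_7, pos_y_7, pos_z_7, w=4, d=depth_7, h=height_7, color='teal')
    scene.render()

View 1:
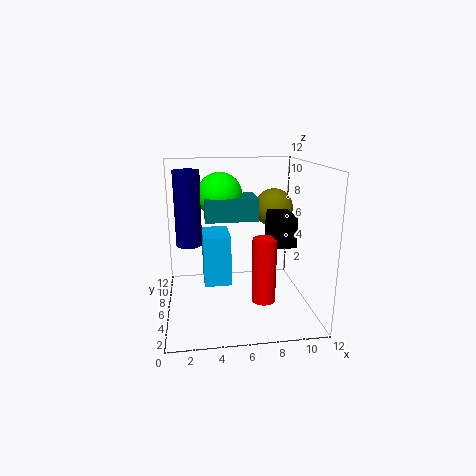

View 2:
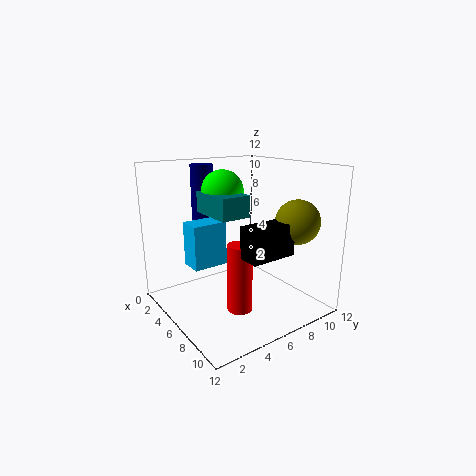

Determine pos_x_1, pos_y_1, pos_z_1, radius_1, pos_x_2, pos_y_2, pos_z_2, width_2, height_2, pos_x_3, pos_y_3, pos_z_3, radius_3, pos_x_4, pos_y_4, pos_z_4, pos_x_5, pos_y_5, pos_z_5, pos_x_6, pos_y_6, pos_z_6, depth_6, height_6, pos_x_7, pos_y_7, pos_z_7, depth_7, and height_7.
pos_x_1 = 8, pos_y_1 = 4.75, pos_z_1 = 0.75, radius_1 = 1, pos_x_2 = 8.75, pos_y_2 = 4.25, pos_z_2 = 5.5, width_2 = 1.75, height_2 = 2.5, pos_x_3 = 2, pos_y_3 = 5, pos_z_3 = 6, radius_3 = 1, pos_x_4 = 4.5, pos_y_4 = 5.5, pos_z_4 = 9.75, pos_x_5 = 9.75, pos_y_5 = 9, pos_z_5 = 7.75, pos_x_6 = 3, pos_y_6 = 2.5, pos_z_6 = 3.5, depth_6 = 3, height_6 = 3.75, pos_x_7 = 3.25, pos_y_7 = 3.75, pos_z_7 = 8, depth_7 = 2.5, height_7 = 1.75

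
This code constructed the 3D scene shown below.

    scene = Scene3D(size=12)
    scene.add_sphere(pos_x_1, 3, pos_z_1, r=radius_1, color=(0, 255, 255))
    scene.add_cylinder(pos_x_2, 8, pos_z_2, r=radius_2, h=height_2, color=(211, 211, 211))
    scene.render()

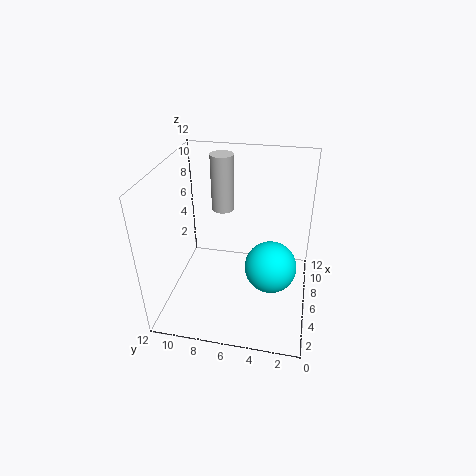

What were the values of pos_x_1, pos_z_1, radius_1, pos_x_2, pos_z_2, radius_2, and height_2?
pos_x_1 = 4; pos_z_1 = 5; radius_1 = 2; pos_x_2 = 9; pos_z_2 = 7; radius_2 = 1; height_2 = 5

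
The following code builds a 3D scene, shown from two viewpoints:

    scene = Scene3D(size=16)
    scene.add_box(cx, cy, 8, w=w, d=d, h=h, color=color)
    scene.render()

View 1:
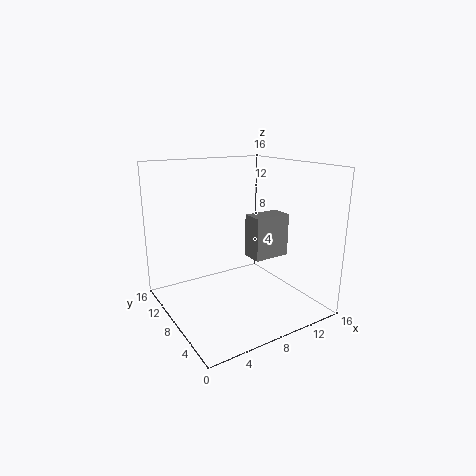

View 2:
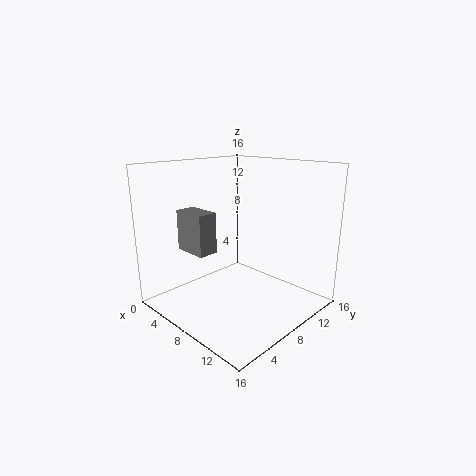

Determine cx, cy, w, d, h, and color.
cx = 6; cy = 1.5; w = 3.5; d = 2; h = 4; color = 'gray'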